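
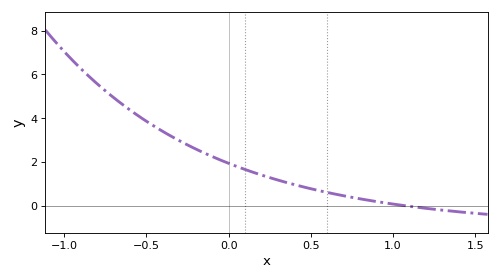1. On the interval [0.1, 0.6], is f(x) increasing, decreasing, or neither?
decreasing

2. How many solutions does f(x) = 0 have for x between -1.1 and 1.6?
1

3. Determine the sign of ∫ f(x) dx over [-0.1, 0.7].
positive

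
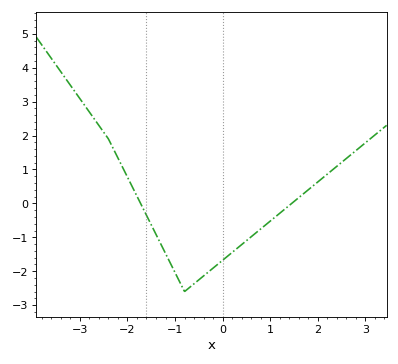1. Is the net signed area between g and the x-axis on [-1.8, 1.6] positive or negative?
negative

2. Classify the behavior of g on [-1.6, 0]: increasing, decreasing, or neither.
neither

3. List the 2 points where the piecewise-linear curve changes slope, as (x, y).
(-2.4, 1.9); (-0.8, -2.6)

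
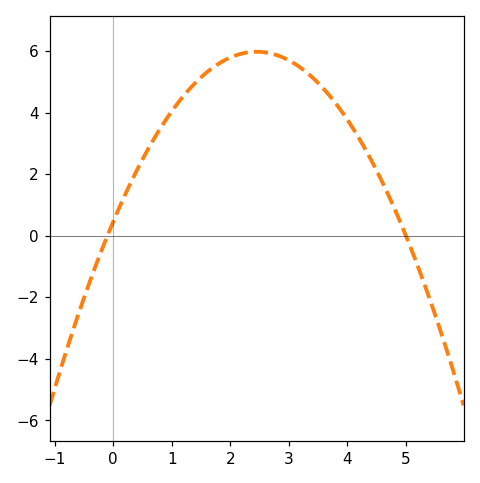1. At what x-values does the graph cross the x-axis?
-0.1, 5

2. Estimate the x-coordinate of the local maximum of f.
2.4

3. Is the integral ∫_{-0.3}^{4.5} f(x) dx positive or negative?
positive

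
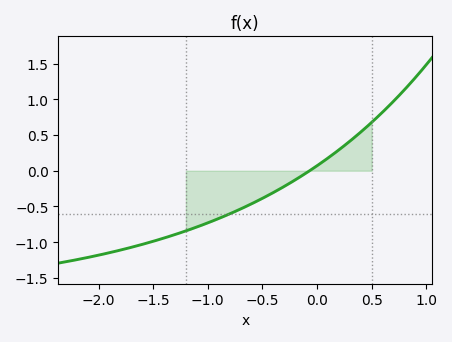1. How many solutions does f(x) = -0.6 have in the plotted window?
1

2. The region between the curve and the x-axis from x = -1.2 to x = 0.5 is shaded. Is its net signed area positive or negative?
negative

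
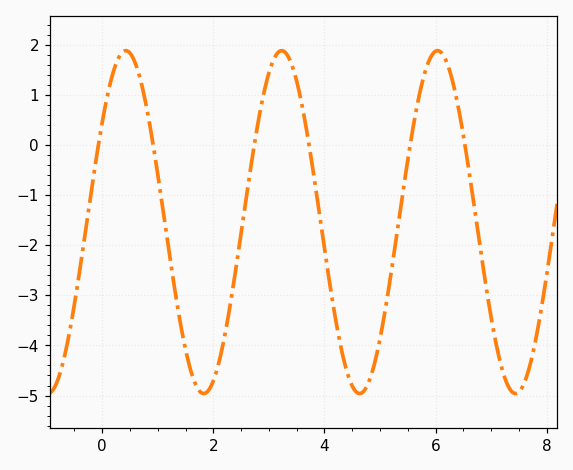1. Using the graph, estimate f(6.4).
0.8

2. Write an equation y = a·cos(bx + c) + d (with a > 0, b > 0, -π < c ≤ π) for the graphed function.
y = 3.42cos(2.2x - 0.95) - 1.54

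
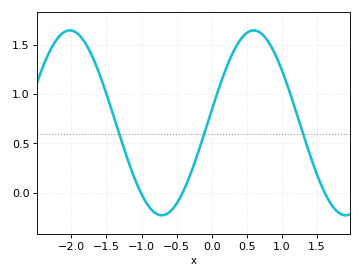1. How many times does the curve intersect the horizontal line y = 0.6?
3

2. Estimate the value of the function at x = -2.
1.65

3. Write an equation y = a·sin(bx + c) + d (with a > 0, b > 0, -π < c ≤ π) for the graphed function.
y = 0.94sin(2.4x + 0.14) + 0.71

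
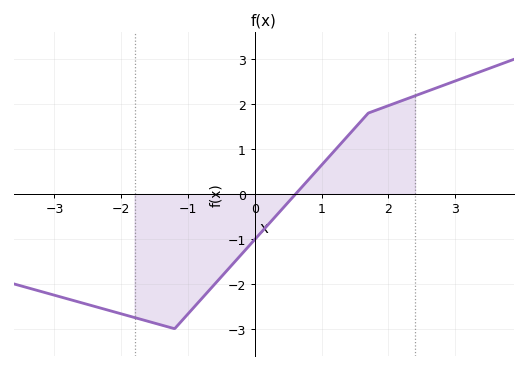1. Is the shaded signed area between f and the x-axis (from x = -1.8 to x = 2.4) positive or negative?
negative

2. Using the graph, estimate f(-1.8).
-2.75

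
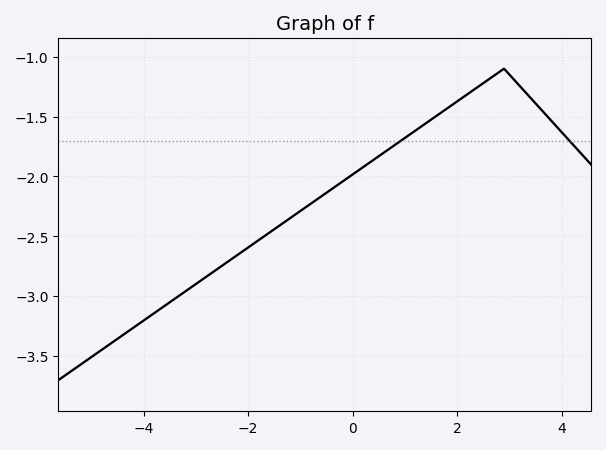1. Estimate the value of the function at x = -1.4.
-2.41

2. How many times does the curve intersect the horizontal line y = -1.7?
2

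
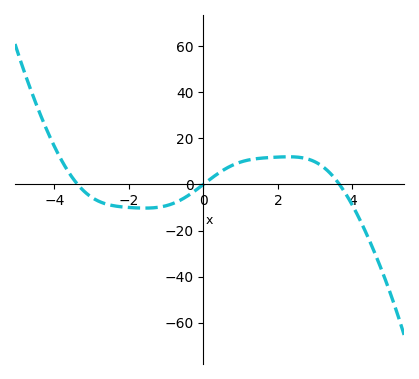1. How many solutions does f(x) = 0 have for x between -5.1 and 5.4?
3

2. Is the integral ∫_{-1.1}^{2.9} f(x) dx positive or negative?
positive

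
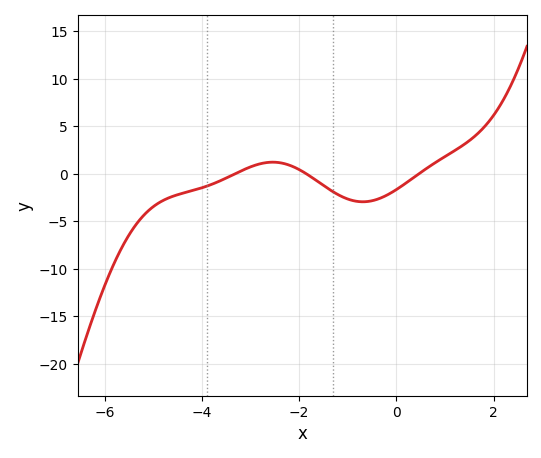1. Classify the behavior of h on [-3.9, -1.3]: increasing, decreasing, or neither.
neither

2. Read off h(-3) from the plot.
0.5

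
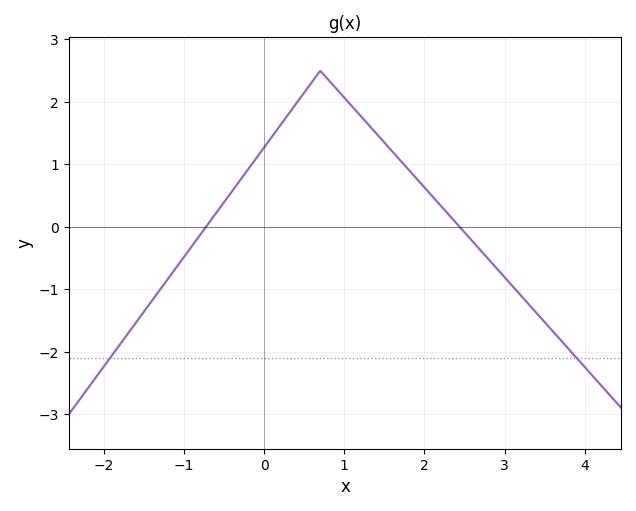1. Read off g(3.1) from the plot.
-0.948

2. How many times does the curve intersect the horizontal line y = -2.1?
2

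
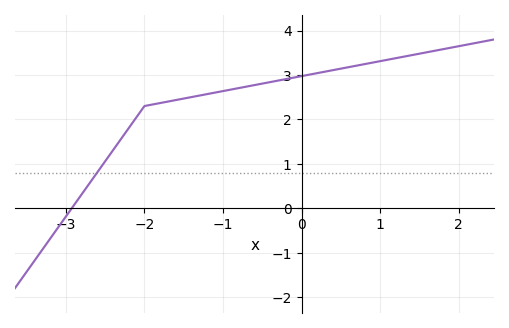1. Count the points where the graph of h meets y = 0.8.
1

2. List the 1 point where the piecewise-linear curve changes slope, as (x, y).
(-2, 2.3)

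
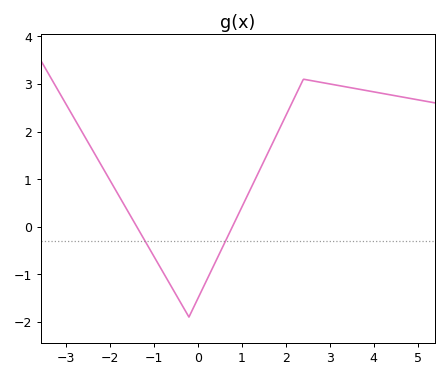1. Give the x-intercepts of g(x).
-1.39, 0.788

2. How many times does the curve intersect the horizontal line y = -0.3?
2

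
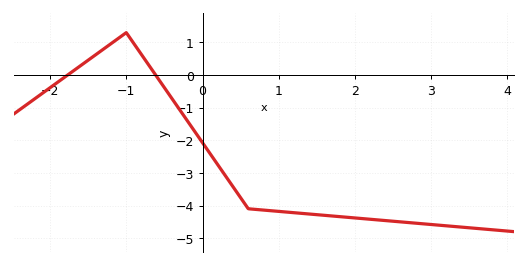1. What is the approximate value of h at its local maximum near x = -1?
1.3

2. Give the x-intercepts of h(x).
-1.77, -0.615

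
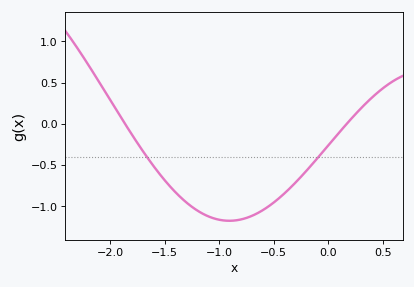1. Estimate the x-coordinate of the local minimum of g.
-0.906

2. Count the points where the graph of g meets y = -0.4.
2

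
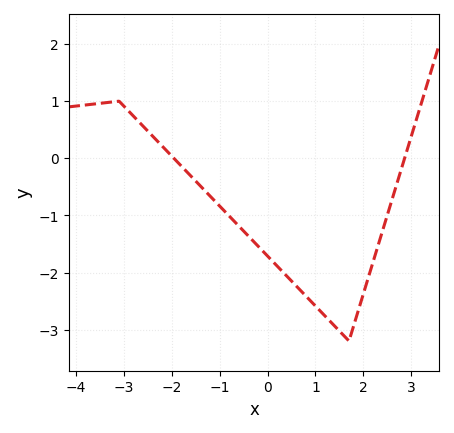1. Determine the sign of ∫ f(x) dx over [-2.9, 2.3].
negative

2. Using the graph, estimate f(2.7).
-0.4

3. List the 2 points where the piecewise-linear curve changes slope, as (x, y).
(-3.1, 1); (1.7, -3.2)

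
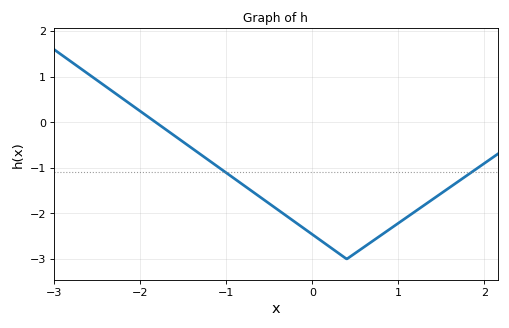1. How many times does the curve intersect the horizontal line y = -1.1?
2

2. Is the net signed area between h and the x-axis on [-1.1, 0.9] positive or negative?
negative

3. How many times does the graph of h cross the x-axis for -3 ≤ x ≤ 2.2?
1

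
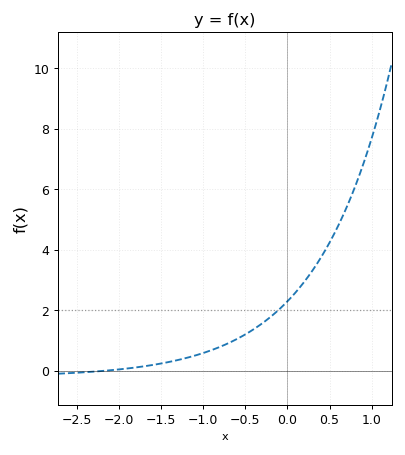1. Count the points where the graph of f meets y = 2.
1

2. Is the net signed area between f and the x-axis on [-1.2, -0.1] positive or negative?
positive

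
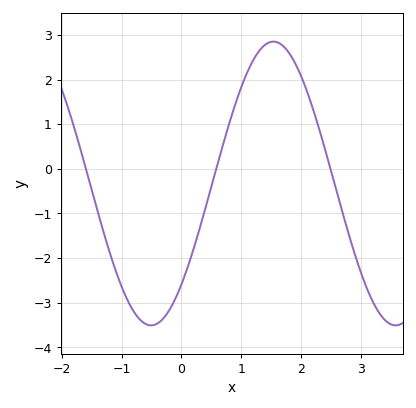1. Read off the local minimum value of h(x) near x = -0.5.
-3.5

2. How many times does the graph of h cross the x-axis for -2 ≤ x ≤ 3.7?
3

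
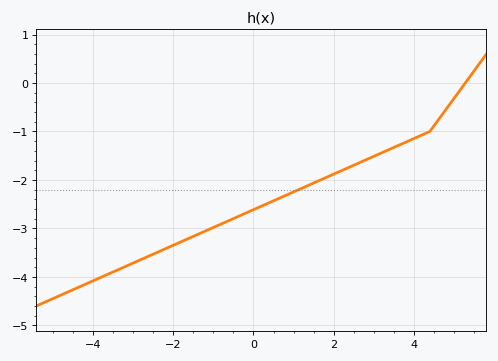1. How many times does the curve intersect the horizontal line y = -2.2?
1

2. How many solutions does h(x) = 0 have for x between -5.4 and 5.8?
1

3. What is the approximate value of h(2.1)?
-1.84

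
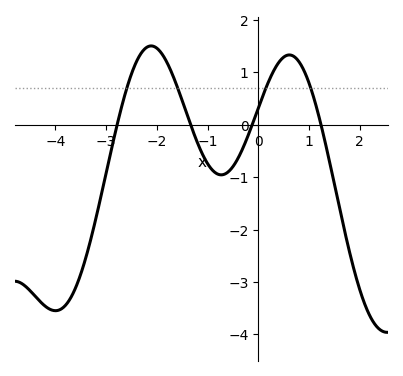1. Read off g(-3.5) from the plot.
-2.9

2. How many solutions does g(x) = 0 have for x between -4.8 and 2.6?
4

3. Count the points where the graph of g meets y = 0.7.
4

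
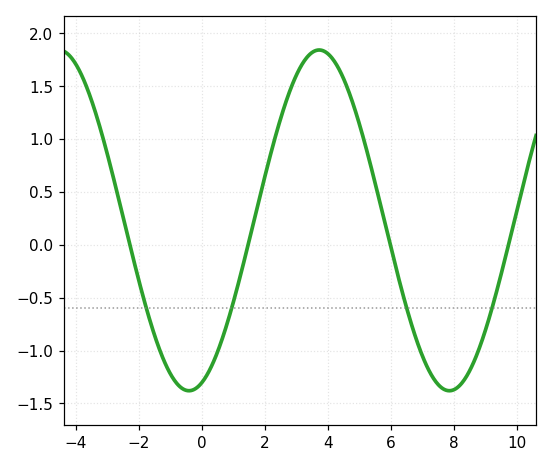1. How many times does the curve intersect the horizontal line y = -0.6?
4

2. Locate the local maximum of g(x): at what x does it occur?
3.8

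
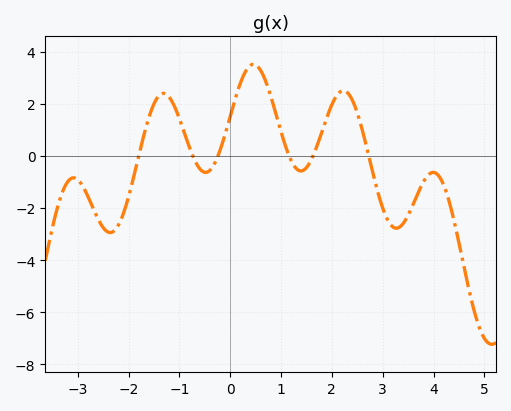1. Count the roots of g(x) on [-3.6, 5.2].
6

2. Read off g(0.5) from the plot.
3.4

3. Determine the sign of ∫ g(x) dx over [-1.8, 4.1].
positive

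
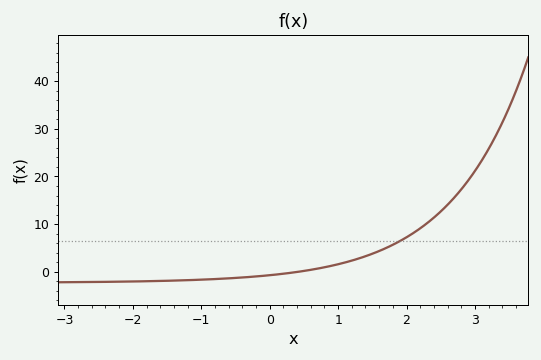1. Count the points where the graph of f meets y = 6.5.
1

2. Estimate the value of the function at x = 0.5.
0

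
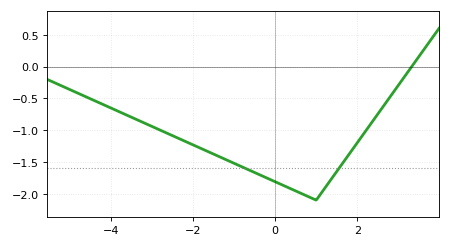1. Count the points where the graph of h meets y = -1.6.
2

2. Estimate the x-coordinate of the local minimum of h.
1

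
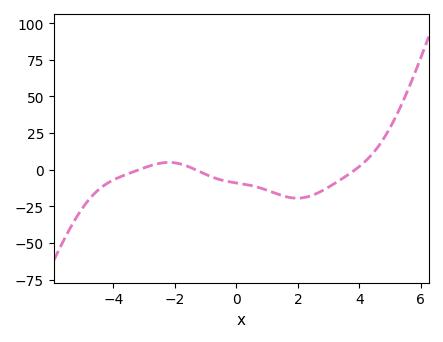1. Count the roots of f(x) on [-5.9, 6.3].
3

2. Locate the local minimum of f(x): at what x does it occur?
1.98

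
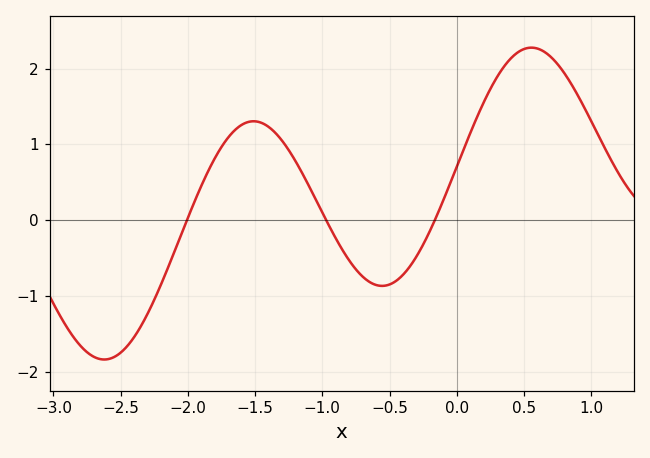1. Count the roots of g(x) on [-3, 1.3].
3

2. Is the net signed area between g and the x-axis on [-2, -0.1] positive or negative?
positive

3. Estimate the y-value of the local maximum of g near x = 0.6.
2.3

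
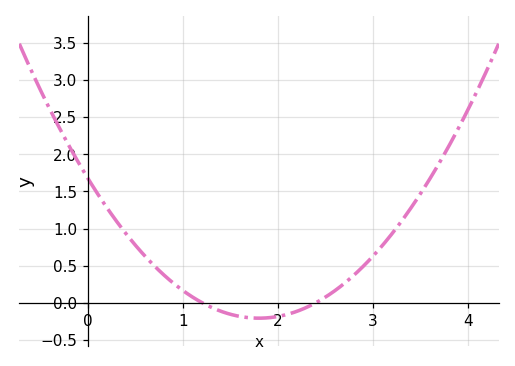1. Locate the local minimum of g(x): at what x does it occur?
1.8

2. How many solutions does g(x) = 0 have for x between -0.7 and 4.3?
2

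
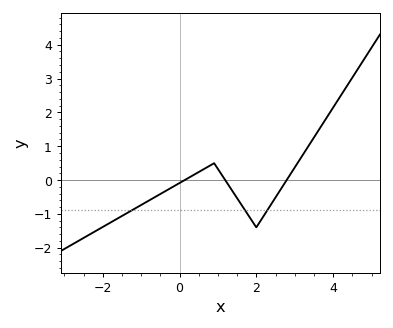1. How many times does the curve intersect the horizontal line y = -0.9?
3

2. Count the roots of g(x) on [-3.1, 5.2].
3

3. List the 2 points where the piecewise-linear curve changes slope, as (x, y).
(0.9, 0.5); (2, -1.4)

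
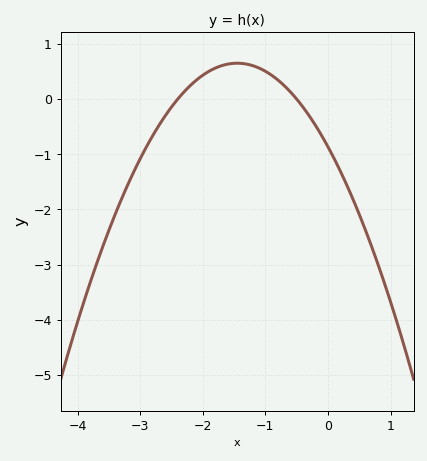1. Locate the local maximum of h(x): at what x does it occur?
-1.45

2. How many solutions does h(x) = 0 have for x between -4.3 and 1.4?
2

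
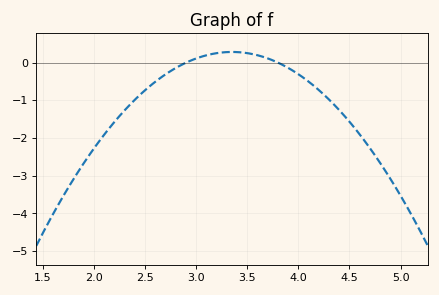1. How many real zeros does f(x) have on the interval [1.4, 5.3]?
2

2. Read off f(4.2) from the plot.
-0.728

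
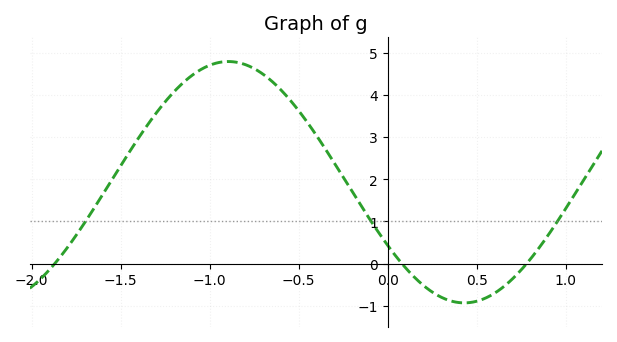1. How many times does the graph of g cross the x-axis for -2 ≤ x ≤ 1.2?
3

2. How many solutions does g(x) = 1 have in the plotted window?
3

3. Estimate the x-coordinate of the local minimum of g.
0.45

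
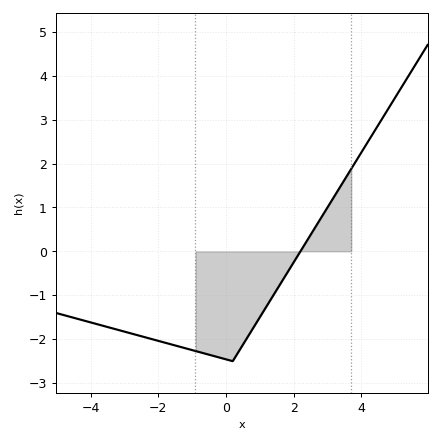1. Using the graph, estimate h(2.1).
-0.123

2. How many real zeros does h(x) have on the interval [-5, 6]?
1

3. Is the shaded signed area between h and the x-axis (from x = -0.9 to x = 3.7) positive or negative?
negative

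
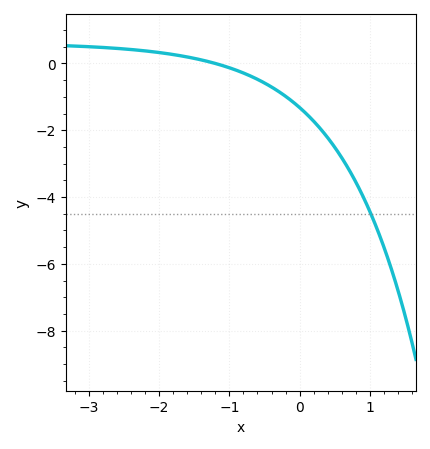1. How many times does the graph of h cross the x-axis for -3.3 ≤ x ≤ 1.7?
1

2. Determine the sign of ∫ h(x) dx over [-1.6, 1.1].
negative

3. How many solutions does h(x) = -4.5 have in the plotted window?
1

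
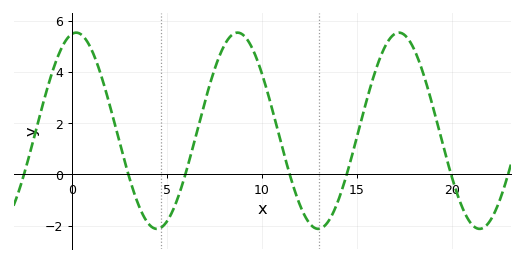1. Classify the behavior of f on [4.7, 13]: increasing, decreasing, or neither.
neither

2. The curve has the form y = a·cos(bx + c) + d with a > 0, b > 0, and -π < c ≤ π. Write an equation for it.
y = 3.83cos(0.74x - 0.172) + 1.7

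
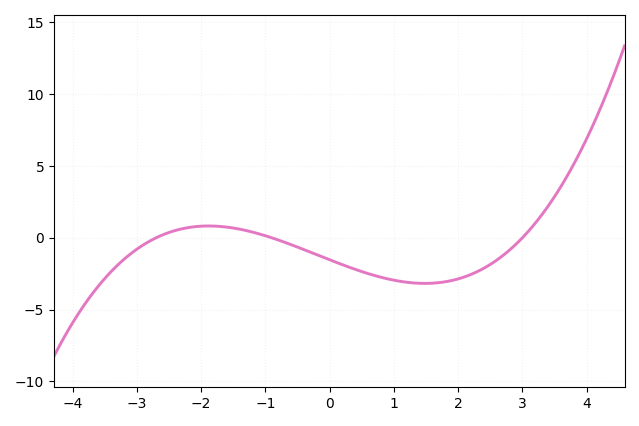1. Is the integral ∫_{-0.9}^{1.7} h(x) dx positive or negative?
negative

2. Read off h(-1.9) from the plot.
1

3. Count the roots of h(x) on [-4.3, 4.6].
3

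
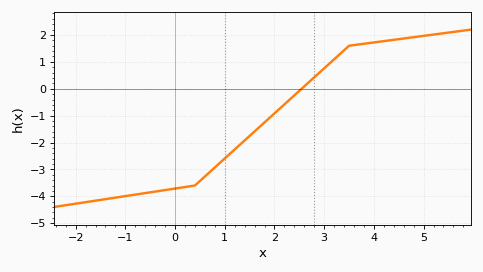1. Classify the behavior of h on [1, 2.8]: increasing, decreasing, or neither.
increasing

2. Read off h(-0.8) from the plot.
-3.9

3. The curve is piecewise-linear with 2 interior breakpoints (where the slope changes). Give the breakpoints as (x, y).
(0.4, -3.6); (3.5, 1.6)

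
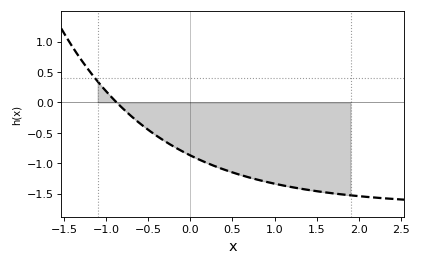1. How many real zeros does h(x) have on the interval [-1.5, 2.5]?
1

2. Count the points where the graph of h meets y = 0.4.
1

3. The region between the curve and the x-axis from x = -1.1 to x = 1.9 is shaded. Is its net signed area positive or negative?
negative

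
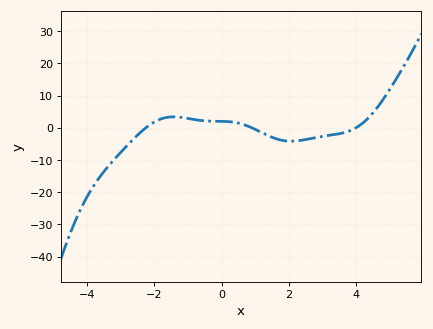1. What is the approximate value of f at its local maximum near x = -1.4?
3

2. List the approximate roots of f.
-2.2, 0.8, 4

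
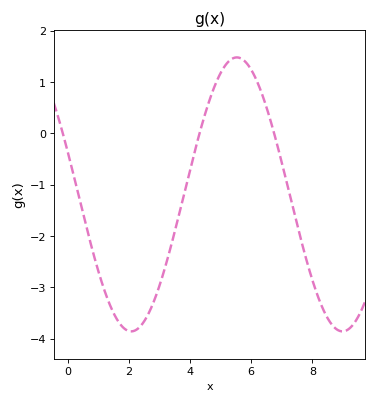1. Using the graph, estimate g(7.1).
-0.812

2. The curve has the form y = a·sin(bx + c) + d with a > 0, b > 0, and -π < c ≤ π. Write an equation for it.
y = 2.67sin(0.91x + 2.82) - 1.19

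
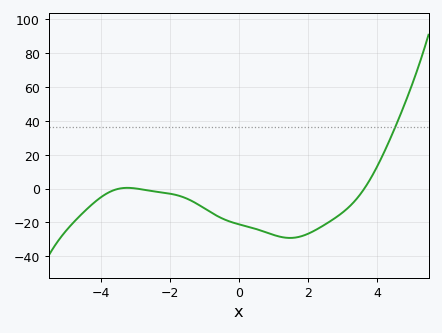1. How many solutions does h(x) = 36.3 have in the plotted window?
1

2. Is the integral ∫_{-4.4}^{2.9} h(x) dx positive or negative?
negative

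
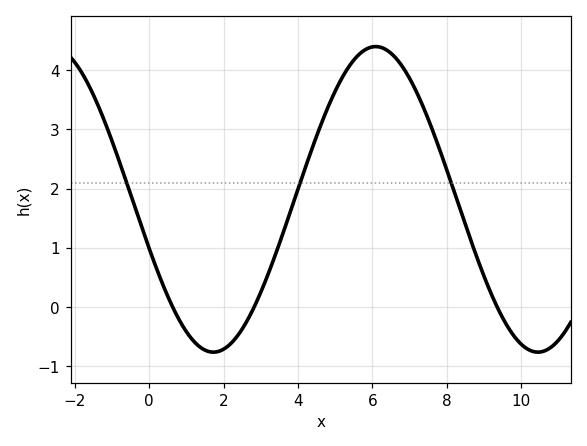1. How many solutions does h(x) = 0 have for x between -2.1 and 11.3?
3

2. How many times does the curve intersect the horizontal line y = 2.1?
3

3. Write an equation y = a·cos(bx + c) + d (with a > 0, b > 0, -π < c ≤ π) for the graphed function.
y = 2.58cos(0.72x + 1.9) + 1.82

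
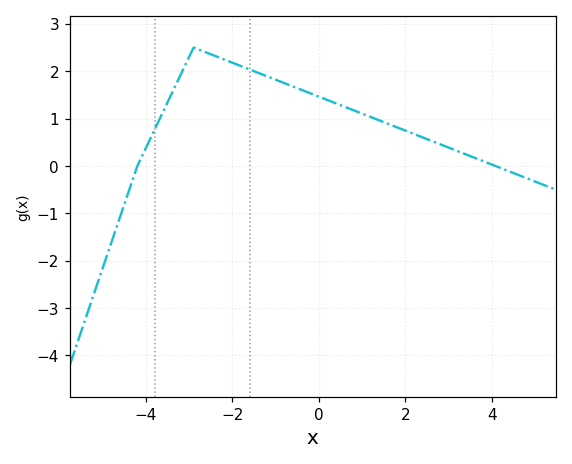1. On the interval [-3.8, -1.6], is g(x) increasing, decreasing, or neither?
neither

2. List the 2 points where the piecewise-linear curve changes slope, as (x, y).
(-4.2, 0); (-2.9, 2.5)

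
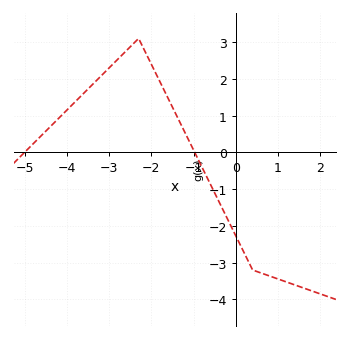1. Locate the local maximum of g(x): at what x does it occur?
-2.4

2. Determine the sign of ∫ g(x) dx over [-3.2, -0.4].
positive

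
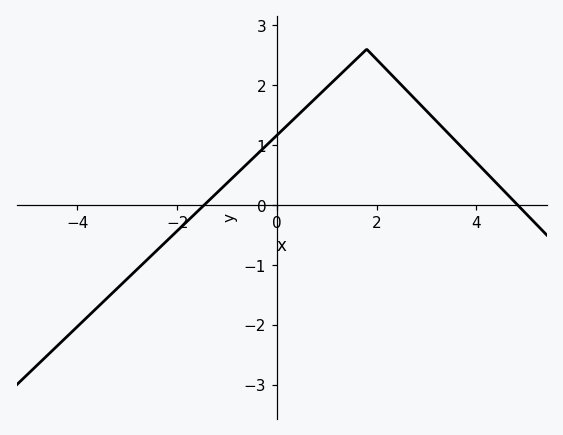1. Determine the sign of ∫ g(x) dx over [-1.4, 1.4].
positive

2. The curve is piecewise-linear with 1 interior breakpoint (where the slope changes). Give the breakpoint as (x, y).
(1.8, 2.6)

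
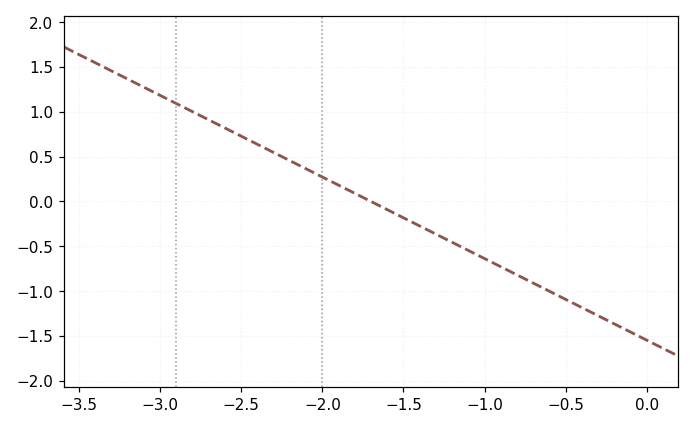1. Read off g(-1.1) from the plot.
-0.546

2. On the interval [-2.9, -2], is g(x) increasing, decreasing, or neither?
decreasing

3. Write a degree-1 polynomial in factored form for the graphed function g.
y = -0.91(x + 1.7)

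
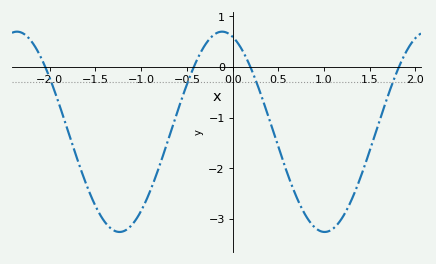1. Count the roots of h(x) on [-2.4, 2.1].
4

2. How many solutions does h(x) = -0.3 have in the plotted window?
4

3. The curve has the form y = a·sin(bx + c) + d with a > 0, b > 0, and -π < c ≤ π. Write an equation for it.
y = 1.98sin(2.8x + 1.89) - 1.28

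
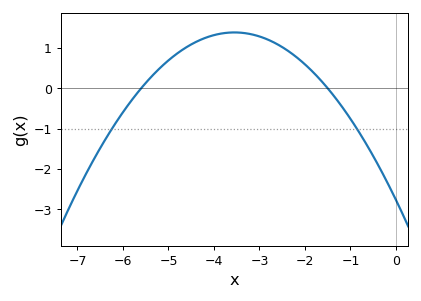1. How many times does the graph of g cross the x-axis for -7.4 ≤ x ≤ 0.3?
2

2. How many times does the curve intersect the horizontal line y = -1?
2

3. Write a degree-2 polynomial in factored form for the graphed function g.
y = -0.33(x + 5.6)(x + 1.5)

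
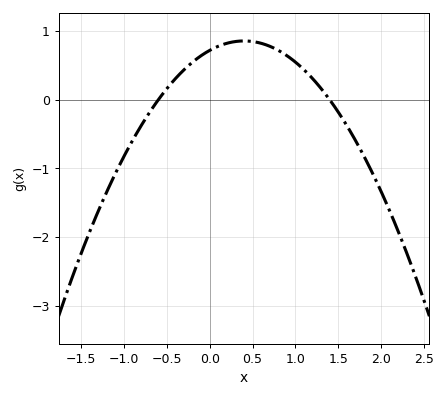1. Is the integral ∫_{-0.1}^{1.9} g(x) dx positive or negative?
positive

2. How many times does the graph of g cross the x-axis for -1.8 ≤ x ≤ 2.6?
2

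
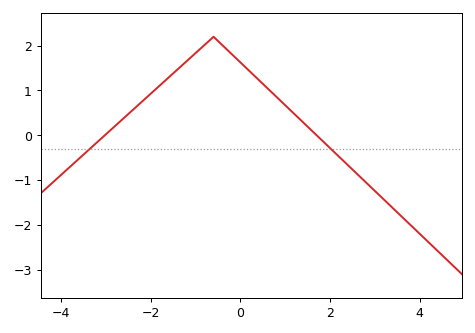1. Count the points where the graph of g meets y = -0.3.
2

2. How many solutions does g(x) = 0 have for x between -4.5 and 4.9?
2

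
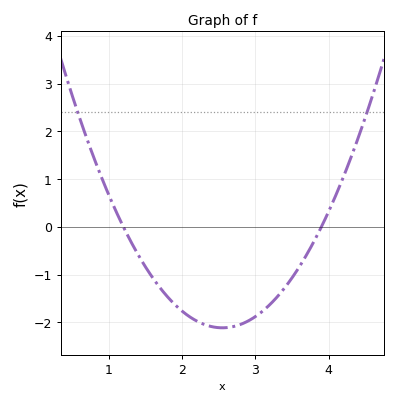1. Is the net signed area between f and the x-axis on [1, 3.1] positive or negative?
negative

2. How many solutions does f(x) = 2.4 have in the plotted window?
2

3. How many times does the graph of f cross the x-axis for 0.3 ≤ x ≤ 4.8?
2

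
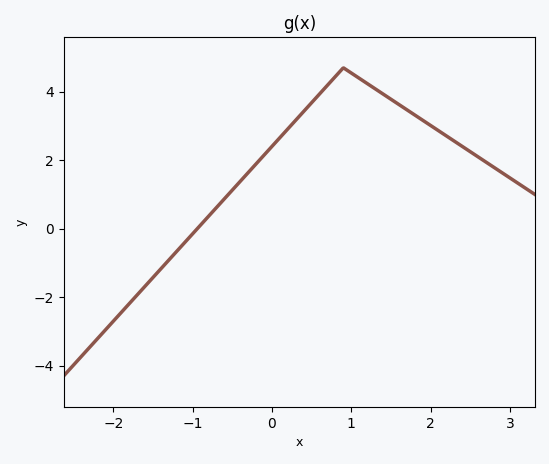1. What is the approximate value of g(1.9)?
3.2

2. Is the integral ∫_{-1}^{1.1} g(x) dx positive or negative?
positive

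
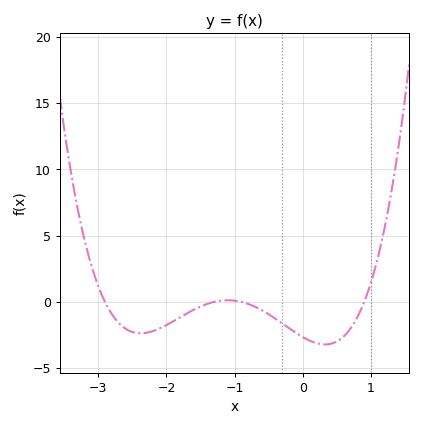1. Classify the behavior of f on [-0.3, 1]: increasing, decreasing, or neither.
neither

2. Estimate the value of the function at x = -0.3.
-1.63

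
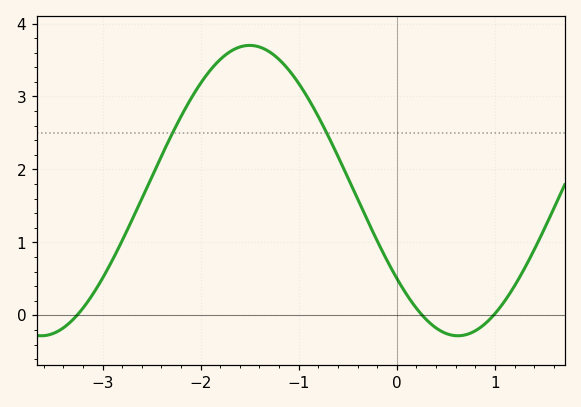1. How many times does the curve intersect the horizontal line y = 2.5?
2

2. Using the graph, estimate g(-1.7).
3.6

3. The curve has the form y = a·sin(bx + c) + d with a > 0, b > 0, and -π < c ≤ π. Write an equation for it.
y = 1.99sin(1.5x - 2.5) + 1.71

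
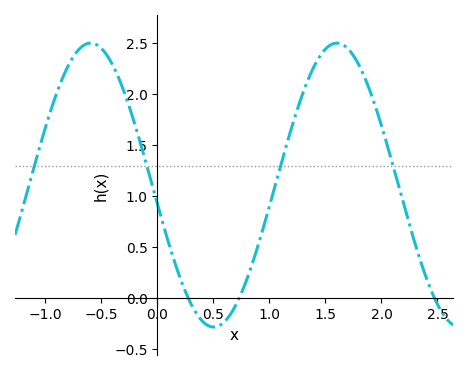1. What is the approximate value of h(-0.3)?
2.03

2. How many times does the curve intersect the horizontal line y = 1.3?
4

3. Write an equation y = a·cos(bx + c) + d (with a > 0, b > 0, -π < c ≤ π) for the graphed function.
y = 1.39cos(2.86x + 1.7) + 1.11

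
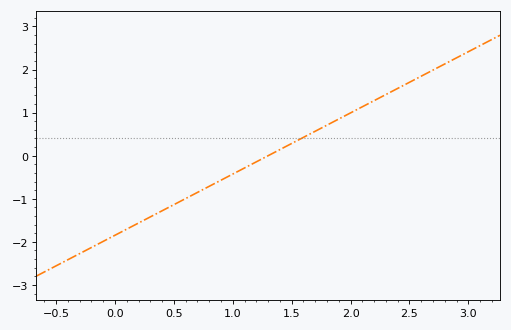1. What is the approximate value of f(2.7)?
2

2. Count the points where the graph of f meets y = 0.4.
1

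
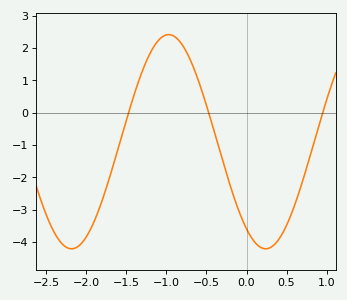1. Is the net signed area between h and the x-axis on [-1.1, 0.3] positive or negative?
negative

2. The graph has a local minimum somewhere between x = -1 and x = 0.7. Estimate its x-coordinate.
0.25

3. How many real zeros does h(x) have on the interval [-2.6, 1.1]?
3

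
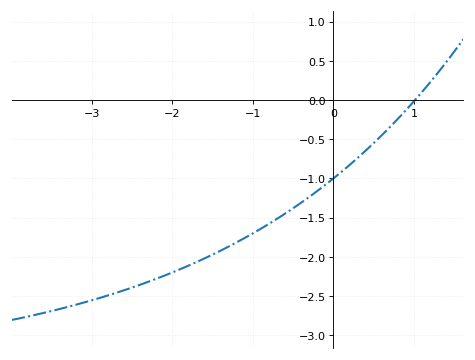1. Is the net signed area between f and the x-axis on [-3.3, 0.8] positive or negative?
negative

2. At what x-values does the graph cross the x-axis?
1.01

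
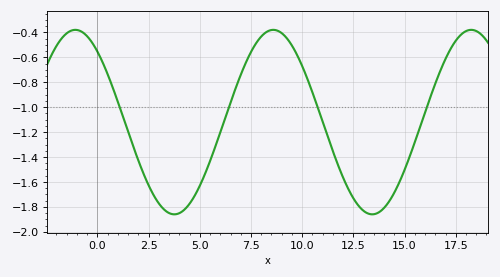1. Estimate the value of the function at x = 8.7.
-0.382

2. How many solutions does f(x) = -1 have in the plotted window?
4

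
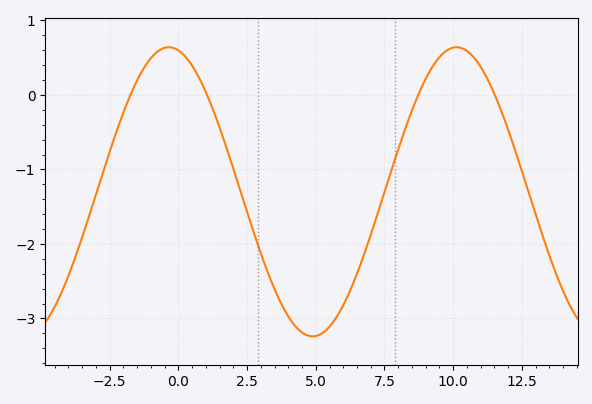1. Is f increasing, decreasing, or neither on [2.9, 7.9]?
neither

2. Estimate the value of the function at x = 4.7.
-3.2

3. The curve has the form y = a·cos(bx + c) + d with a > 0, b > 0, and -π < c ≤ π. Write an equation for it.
y = 1.94cos(0.6x + 0.21) - 1.3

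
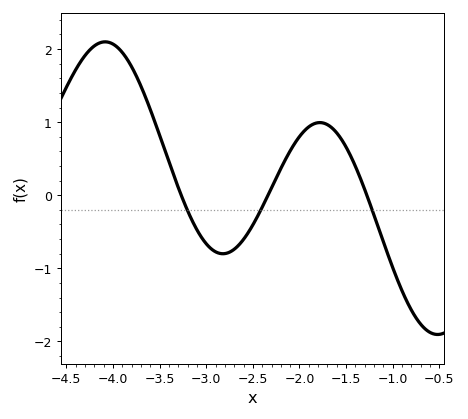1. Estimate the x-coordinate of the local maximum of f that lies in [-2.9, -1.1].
-1.8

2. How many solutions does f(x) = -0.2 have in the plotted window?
3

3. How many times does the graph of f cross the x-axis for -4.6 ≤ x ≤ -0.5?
3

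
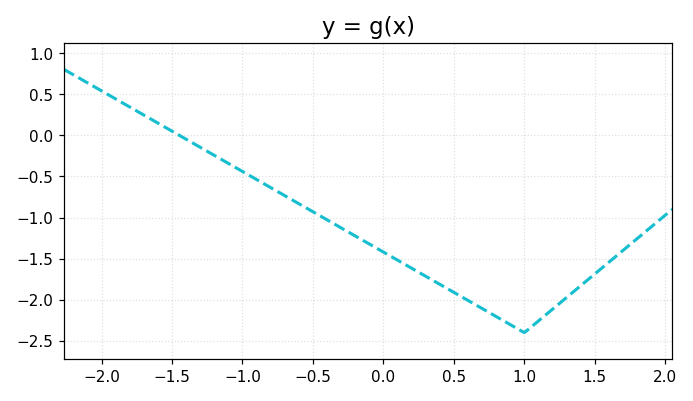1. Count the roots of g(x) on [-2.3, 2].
1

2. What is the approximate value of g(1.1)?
-2.26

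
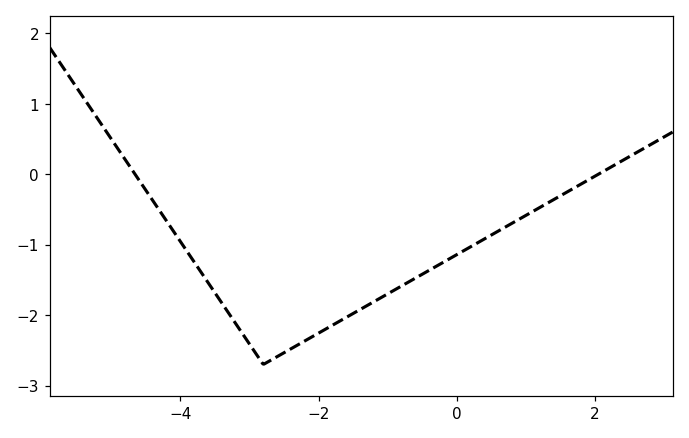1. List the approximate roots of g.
-4.66, 2.05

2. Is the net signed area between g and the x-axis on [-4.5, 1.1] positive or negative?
negative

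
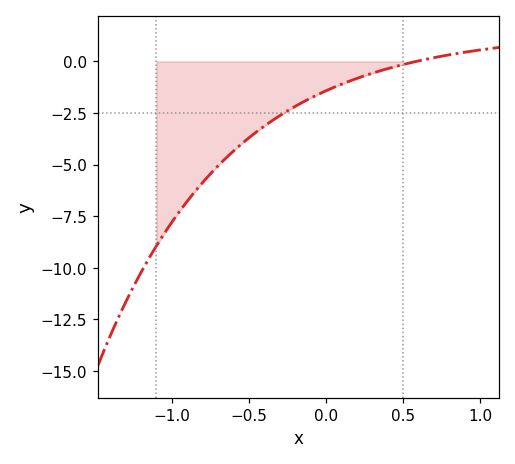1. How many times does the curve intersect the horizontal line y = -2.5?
1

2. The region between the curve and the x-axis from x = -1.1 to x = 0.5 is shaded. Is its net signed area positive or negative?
negative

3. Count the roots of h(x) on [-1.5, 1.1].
1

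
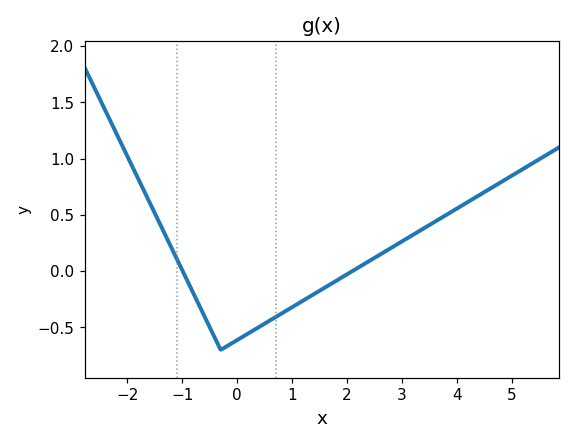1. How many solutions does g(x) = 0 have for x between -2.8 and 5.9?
2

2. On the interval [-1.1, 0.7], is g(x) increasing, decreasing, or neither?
neither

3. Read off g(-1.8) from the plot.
0.8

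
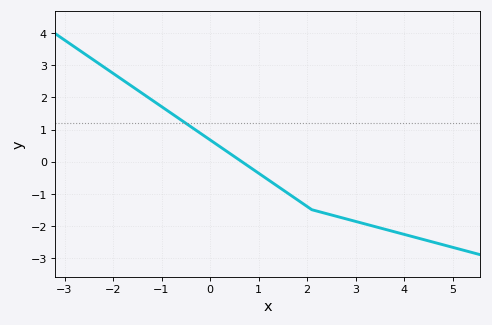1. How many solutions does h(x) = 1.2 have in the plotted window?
1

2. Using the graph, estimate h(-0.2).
0.886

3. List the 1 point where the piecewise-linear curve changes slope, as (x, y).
(2.1, -1.5)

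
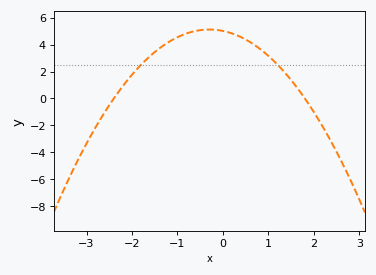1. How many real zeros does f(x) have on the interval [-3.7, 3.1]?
2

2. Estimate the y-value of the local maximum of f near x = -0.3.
5.2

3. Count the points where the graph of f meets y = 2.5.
2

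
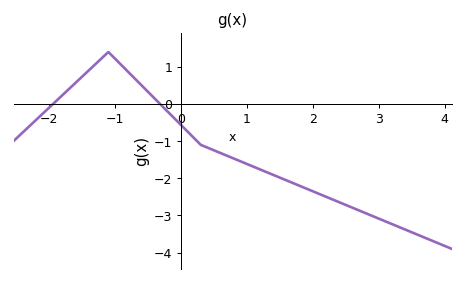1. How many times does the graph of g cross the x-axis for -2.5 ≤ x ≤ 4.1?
2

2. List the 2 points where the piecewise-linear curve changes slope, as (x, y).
(-1.1, 1.4); (0.3, -1.1)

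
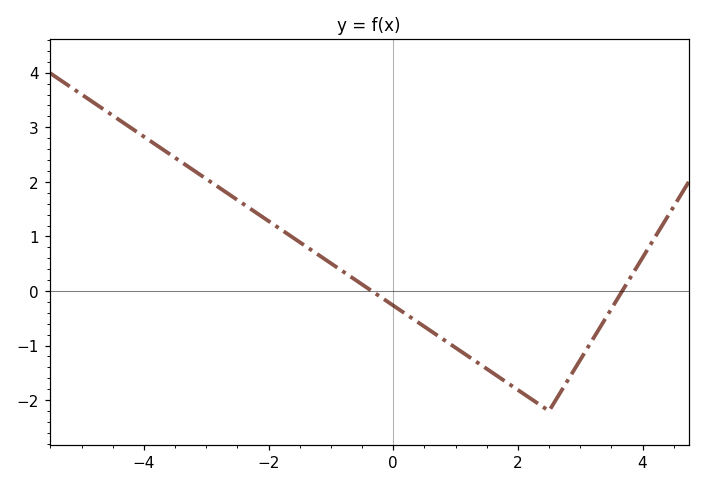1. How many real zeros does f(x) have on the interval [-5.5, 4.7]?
2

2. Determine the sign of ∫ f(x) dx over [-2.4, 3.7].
negative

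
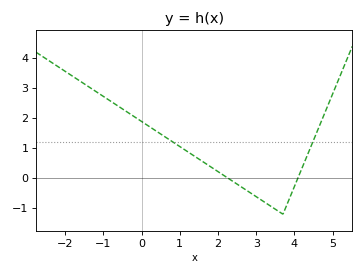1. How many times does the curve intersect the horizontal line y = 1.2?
2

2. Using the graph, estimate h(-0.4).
2.2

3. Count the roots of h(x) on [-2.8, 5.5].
2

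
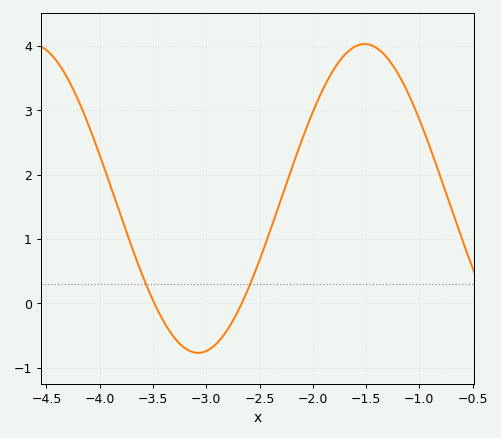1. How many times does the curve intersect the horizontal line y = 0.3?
2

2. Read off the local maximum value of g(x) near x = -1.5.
4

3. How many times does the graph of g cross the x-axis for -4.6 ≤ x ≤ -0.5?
2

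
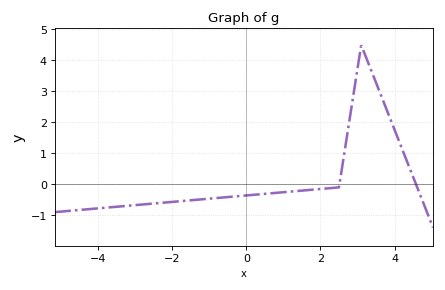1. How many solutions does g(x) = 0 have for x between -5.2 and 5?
2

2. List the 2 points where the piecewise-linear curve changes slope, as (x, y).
(2.5, -0.1); (3.1, 4.5)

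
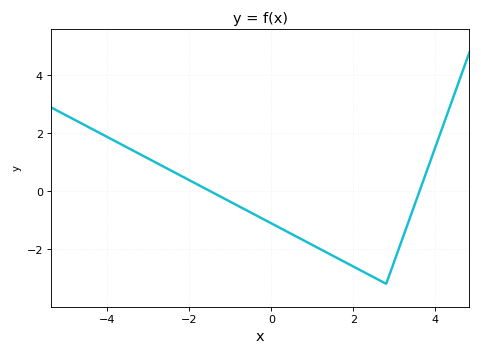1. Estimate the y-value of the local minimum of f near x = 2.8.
-3.2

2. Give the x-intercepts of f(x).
-1.49, 3.61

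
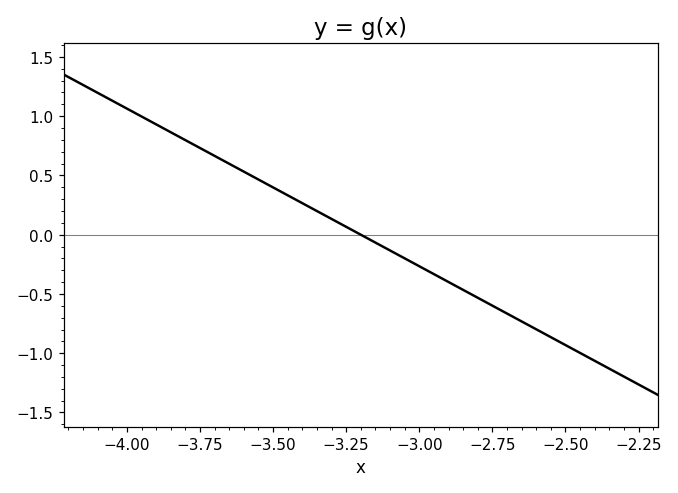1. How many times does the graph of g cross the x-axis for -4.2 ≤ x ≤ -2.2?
1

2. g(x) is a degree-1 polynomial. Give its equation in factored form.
y = -1.33(x + 3.2)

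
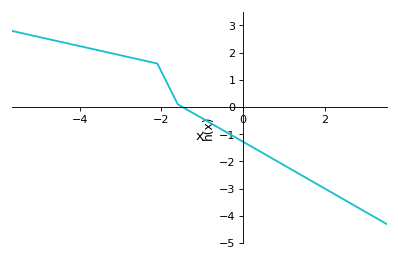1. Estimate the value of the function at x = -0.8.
-0.6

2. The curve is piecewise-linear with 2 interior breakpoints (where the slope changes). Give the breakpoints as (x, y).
(-2.1, 1.6); (-1.6, 0.1)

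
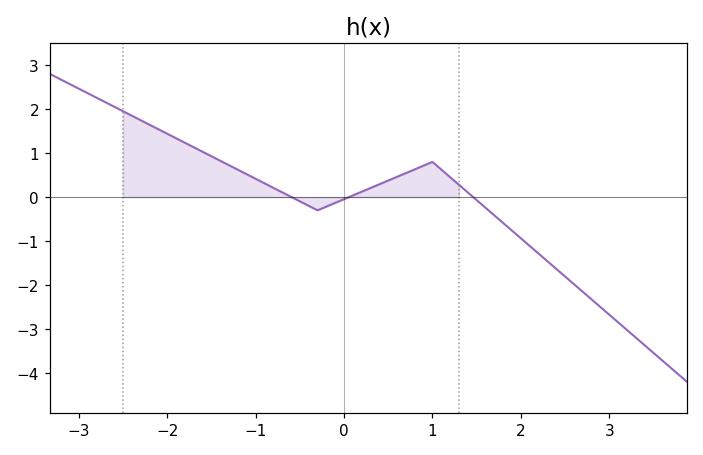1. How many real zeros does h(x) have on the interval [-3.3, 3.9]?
3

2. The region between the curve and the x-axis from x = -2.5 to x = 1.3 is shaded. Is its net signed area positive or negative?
positive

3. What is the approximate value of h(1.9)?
-0.8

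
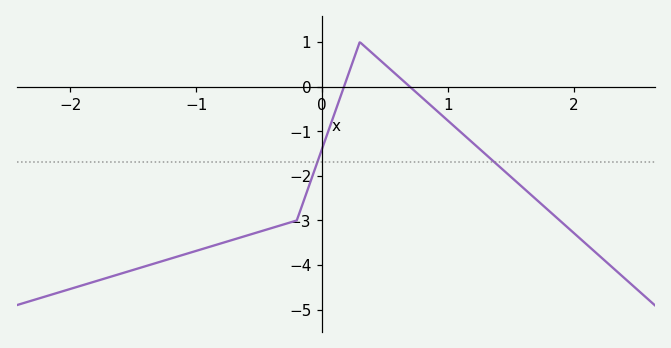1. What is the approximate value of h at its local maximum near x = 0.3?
0.997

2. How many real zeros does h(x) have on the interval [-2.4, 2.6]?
2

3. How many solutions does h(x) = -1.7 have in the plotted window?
2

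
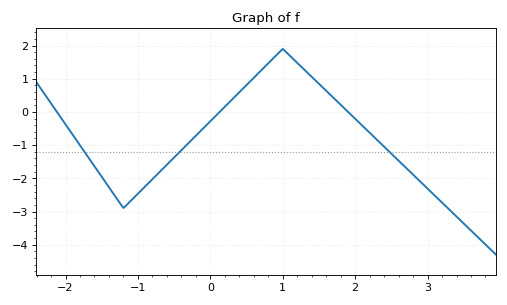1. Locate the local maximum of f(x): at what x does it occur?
0.999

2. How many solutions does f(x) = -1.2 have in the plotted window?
3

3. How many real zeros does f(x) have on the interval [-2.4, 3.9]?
3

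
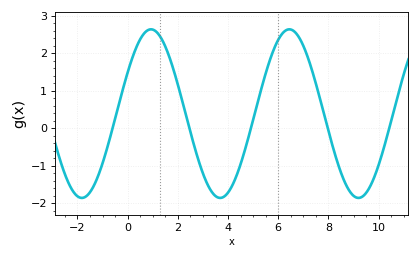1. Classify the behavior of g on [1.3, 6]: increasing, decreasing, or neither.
neither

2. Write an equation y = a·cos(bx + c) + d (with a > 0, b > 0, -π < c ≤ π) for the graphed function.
y = 2.25cos(1.1x - 1.1) + 0.39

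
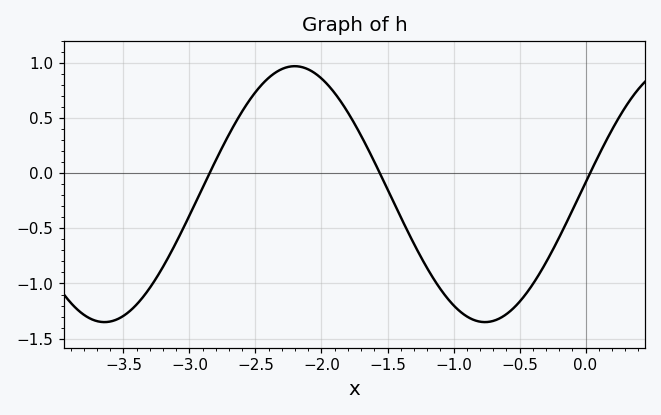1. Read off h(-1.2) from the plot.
-0.86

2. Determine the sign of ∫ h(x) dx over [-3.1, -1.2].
positive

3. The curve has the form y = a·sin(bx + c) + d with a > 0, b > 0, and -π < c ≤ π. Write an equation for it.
y = 1.16sin(2.18x + 0.09) - 0.19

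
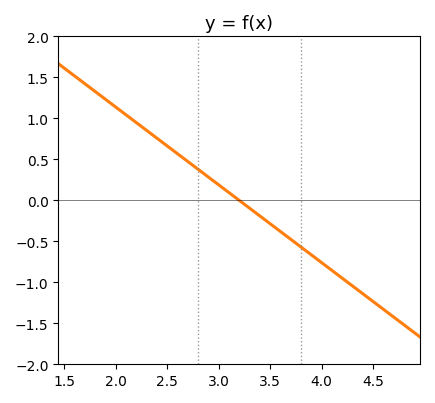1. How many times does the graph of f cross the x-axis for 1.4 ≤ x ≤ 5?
1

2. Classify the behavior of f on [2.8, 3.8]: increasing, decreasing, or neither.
decreasing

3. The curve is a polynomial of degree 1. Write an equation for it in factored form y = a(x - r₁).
y = -0.95(x - 3.2)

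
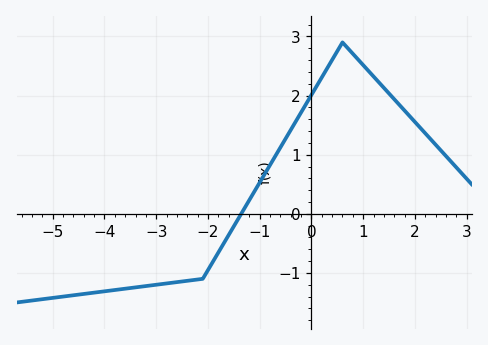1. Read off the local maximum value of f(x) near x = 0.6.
2.9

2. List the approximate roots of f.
-1.4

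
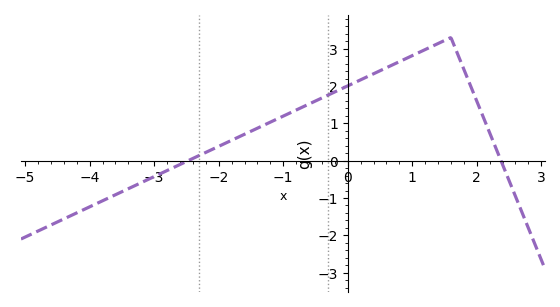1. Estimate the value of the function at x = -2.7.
-0.2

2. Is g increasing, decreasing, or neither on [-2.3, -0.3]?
increasing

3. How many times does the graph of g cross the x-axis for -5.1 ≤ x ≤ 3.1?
2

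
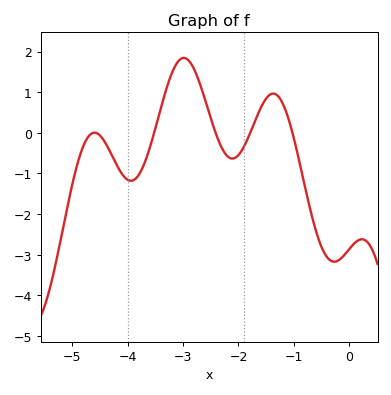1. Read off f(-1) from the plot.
-0.126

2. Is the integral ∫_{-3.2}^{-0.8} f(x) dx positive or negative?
positive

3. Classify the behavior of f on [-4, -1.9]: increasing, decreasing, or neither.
neither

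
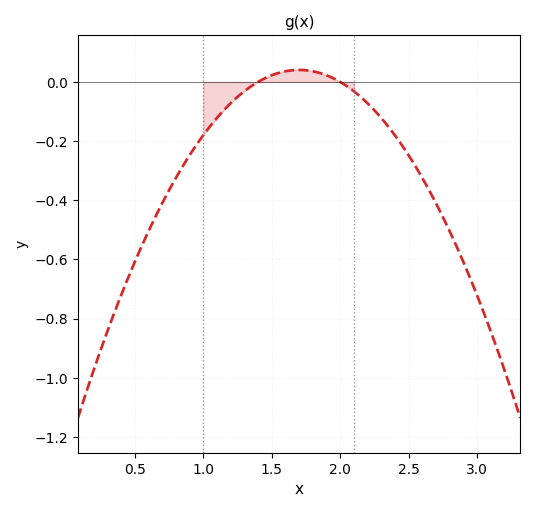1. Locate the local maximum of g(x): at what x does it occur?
1.7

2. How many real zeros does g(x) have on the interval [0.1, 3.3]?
2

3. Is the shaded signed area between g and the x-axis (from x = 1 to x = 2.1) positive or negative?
negative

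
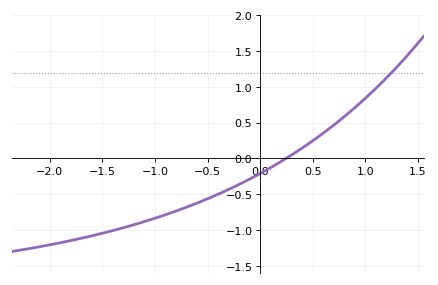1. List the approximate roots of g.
0.2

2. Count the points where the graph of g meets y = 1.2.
1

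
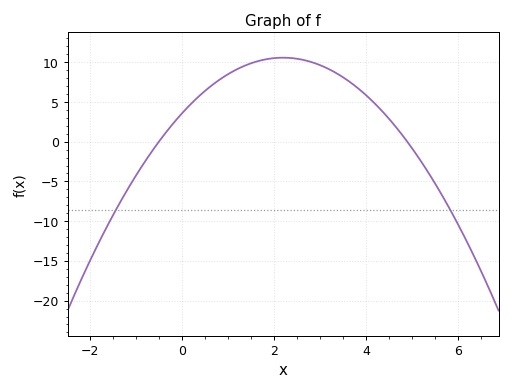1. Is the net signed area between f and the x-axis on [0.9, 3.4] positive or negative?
positive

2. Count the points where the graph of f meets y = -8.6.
2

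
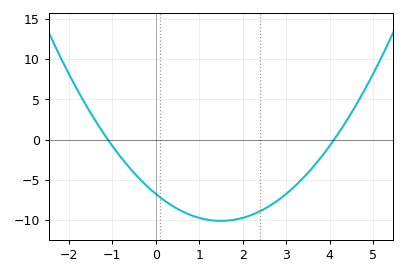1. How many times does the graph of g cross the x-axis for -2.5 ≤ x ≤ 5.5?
2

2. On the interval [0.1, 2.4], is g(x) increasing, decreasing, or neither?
neither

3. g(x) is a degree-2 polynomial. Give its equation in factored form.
y = 1.49(x + 1.1)(x - 4.1)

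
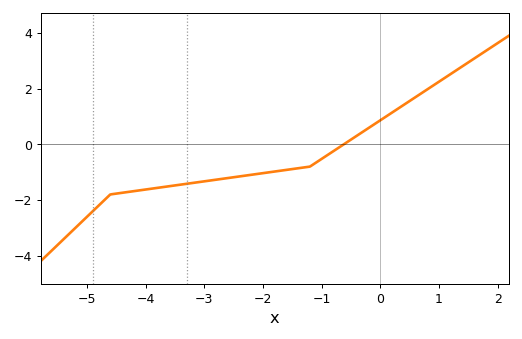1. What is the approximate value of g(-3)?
-1.4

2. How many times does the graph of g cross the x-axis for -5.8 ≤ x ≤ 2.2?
1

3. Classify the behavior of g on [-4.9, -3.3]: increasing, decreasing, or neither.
increasing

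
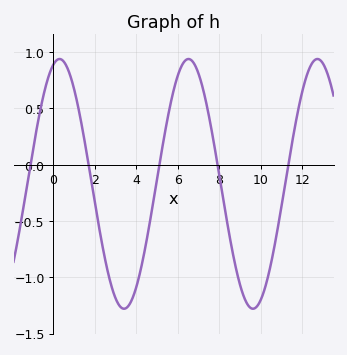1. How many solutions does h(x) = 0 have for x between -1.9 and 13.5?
5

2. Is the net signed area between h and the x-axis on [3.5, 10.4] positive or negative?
negative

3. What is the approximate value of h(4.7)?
-0.45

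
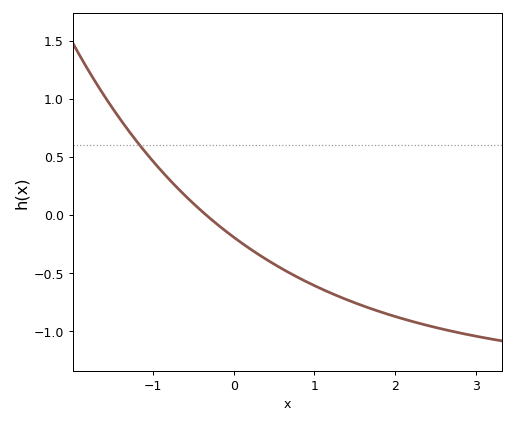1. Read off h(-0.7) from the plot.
0.236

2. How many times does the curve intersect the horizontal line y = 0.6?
1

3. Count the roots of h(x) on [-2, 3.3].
1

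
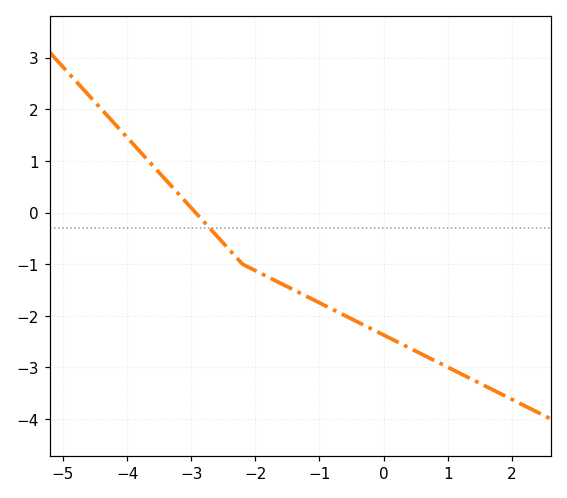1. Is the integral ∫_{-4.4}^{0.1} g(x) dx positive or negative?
negative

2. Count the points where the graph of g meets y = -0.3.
1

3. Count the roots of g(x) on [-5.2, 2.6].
1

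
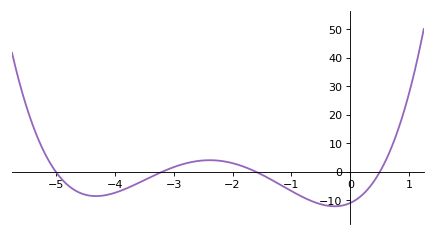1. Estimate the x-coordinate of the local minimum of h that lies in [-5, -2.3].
-4.3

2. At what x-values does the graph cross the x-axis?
-5, -3.2, -1.6, 0.5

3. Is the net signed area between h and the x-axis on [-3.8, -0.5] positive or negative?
negative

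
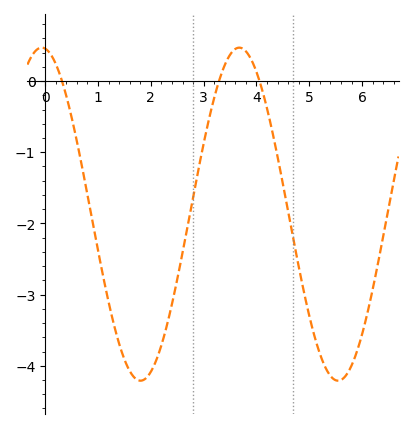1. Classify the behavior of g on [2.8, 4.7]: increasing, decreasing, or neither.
neither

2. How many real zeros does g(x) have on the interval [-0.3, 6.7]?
3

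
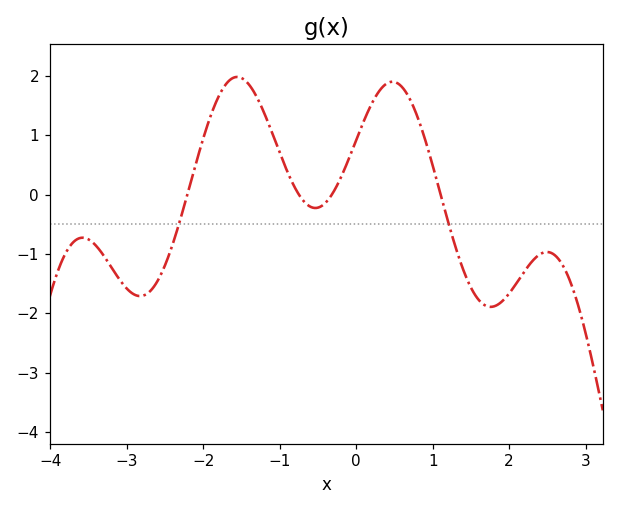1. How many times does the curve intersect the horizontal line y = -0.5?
2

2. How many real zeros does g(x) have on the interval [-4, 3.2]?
4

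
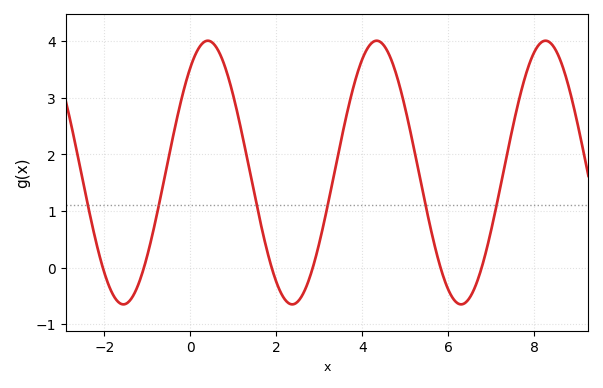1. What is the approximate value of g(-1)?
0.218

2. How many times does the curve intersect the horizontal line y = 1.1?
6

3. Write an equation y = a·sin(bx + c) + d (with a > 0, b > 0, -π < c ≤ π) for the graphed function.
y = 2.33sin(1.6x + 0.922) + 1.68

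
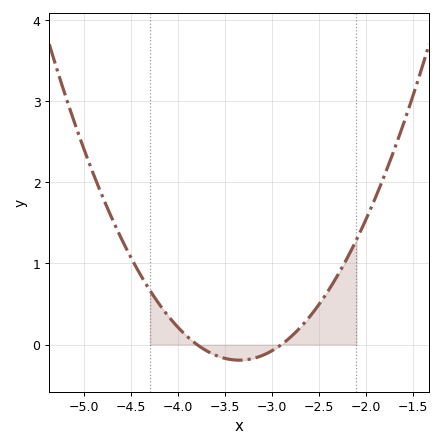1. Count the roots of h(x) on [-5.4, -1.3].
2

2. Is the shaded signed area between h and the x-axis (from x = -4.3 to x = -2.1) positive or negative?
positive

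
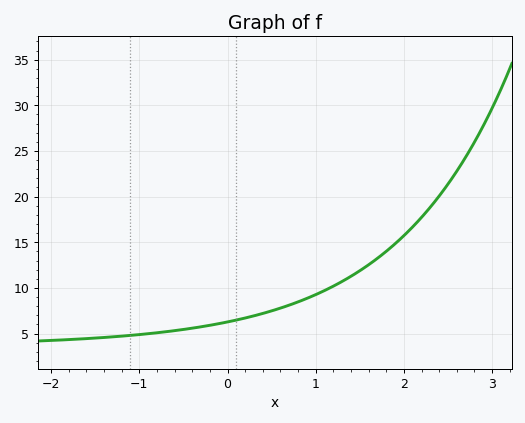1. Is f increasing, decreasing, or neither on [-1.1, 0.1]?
increasing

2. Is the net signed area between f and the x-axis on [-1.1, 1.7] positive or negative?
positive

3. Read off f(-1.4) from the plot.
4.57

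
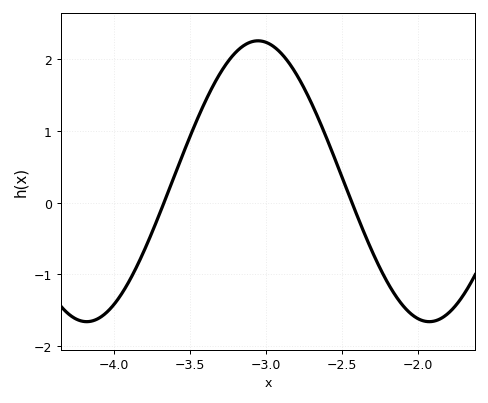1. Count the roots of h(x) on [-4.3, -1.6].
2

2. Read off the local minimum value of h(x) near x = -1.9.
-1.7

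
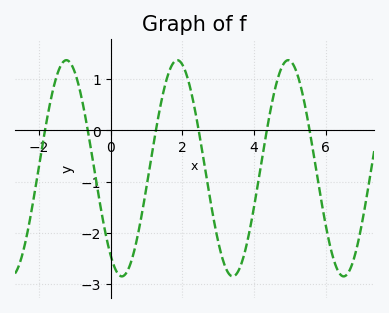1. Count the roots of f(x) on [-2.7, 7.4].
6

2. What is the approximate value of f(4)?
-1.51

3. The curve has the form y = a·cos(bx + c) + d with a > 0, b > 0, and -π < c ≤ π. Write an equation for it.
y = 2.11cos(2.03x + 2.5) - 0.74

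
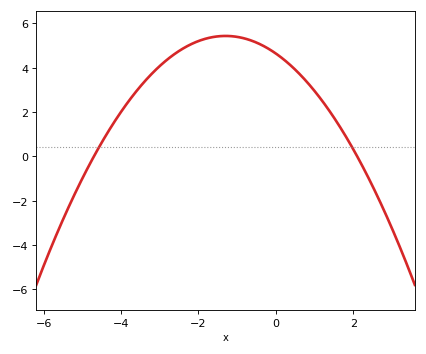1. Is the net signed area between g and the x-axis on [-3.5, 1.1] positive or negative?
positive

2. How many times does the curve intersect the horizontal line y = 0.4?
2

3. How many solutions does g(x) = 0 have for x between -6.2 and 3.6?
2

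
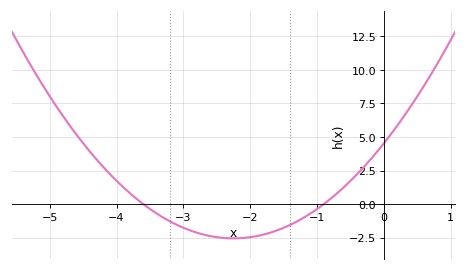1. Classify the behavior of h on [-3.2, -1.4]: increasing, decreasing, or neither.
neither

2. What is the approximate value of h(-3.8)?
0.8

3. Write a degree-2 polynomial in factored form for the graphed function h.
y = 1.4(x + 3.6)(x + 0.9)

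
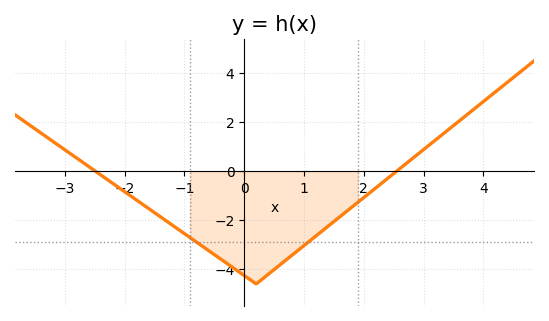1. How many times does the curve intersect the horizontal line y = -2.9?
2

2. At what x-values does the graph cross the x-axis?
-2.4, 2.6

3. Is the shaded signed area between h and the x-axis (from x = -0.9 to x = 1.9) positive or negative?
negative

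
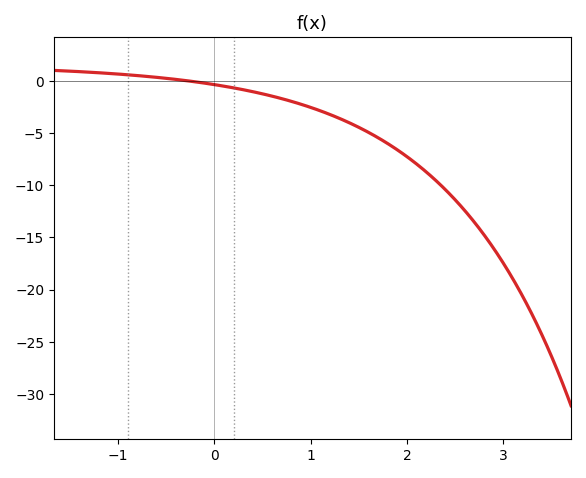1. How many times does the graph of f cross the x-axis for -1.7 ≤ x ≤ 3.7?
1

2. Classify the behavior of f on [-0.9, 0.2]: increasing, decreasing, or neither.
decreasing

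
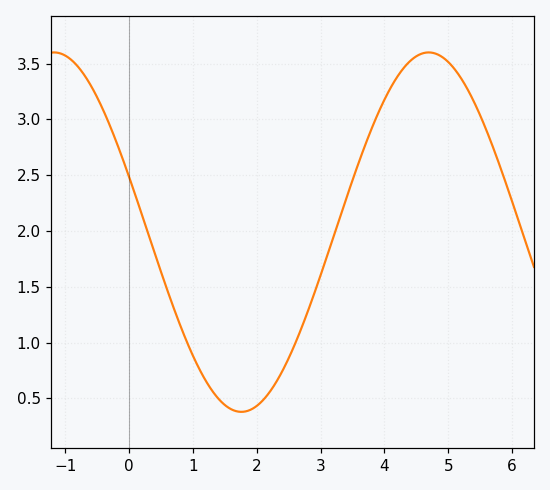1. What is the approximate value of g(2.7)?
1.13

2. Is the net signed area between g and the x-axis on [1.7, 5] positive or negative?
positive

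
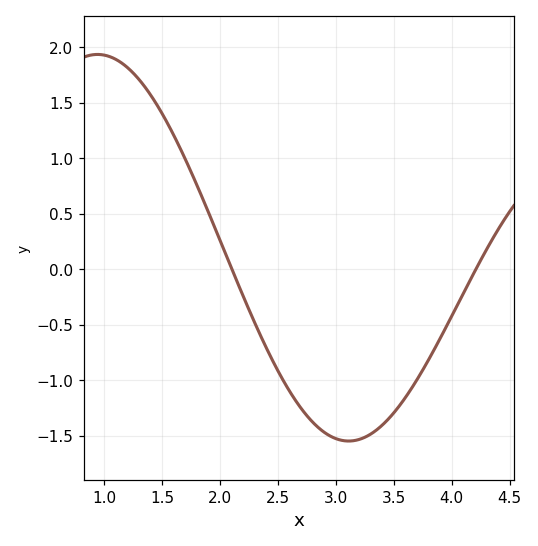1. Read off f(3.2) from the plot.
-1.53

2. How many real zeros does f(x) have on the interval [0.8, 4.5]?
2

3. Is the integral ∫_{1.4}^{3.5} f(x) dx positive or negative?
negative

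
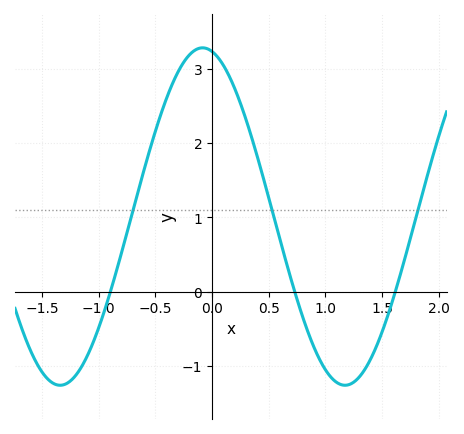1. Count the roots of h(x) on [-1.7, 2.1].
3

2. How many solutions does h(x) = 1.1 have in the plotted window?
3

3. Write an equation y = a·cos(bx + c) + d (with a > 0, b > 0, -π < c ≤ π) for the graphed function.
y = 2.27cos(2.5x + 0.21) + 1.01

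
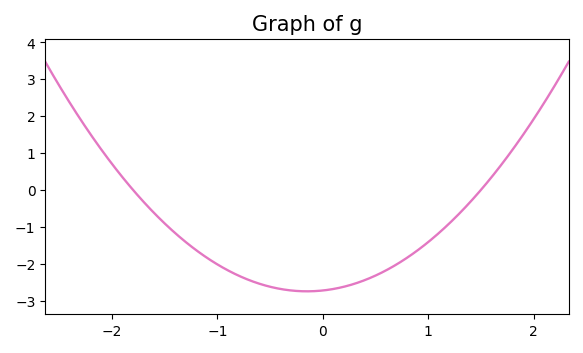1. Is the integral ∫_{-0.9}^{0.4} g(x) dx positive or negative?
negative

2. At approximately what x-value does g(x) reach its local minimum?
-0.15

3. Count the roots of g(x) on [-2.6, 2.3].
2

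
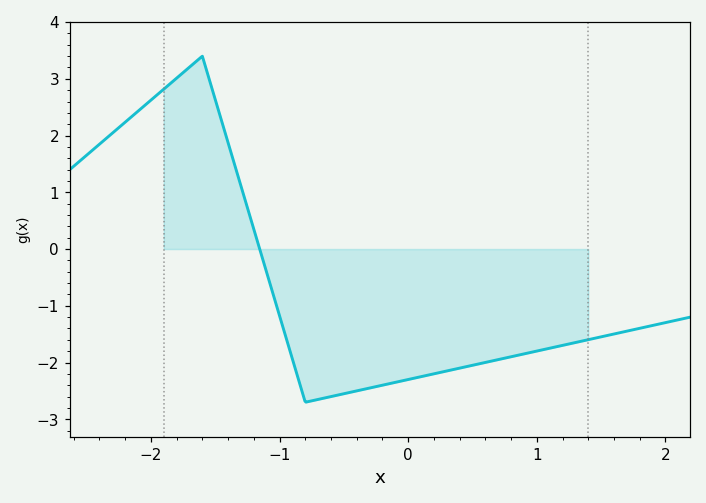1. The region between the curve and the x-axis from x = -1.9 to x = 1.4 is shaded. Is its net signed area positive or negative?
negative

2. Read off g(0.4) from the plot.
-2.1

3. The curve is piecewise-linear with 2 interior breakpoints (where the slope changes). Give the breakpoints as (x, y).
(-1.6, 3.4); (-0.8, -2.7)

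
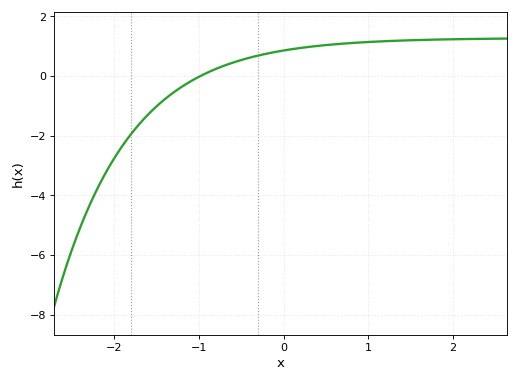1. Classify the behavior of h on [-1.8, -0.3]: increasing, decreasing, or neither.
increasing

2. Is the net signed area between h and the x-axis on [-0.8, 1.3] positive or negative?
positive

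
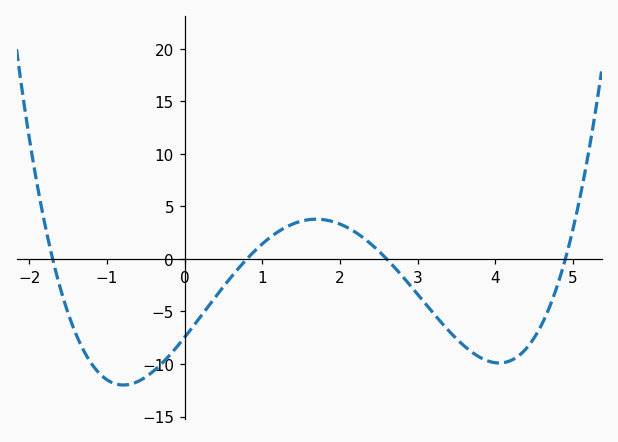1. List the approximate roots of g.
-1.6, 0.8, 2.6, 4.8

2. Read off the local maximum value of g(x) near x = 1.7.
4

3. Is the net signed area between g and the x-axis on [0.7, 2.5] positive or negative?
positive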